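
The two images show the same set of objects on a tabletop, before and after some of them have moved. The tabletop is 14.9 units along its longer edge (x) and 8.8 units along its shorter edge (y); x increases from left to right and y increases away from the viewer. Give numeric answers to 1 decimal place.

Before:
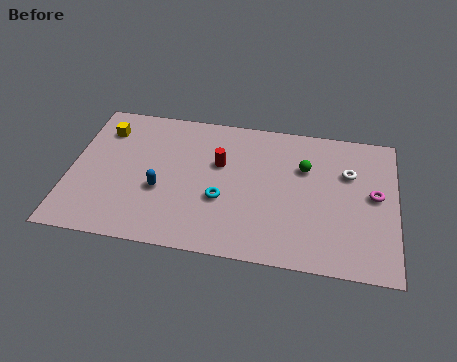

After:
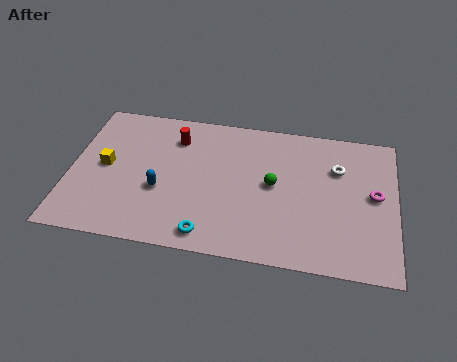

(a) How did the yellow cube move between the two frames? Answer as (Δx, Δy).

(0.2, -2.3)

The yellow cube was at about (1.4, 6.8) and moved to about (1.6, 4.5).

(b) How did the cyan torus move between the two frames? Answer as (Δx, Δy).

(-0.5, -2.2)

The cyan torus started near (7.0, 3.3) and ended near (6.5, 1.1).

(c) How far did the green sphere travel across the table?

1.9

The green sphere moved from about (10.7, 5.9) to (9.3, 4.6), a distance of √(1.4² + 1.3²) ≈ 1.9.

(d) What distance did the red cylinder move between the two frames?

2.5

From (6.8, 5.5) to (4.7, 6.8), the red cylinder covered √(2.1² + 1.3²) ≈ 2.5 units.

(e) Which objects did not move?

the blue capsule and the magenta torus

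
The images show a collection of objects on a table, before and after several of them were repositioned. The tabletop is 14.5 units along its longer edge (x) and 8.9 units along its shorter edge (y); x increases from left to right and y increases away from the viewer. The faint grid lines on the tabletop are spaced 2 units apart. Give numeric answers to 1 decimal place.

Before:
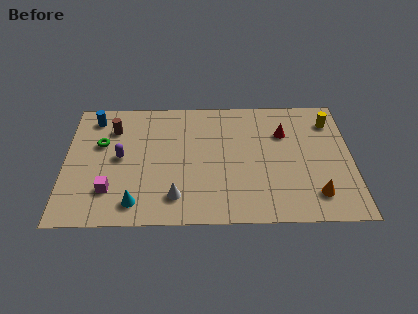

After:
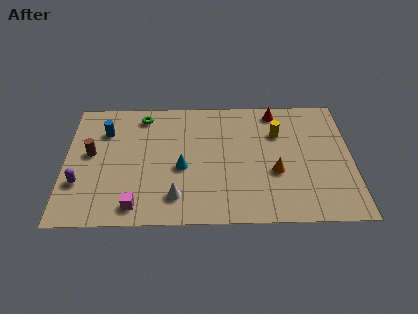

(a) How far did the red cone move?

1.6

The red cone moved from about (11.1, 6.2) to (10.7, 7.8), a distance of √(0.4² + 1.6²) ≈ 1.6.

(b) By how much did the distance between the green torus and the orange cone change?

-3.5

The distance was about 11.4 in the first image and 7.9 in the second, so they moved 3.5 units closer together.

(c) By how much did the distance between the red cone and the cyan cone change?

-2.7

They were about 8.9 units apart before and 6.2 after — 2.7 units closer together.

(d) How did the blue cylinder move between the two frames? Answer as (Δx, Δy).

(0.6, -1.0)

The blue cylinder started near (1.4, 7.5) and ended near (2.0, 6.5).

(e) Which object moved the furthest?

the cyan cone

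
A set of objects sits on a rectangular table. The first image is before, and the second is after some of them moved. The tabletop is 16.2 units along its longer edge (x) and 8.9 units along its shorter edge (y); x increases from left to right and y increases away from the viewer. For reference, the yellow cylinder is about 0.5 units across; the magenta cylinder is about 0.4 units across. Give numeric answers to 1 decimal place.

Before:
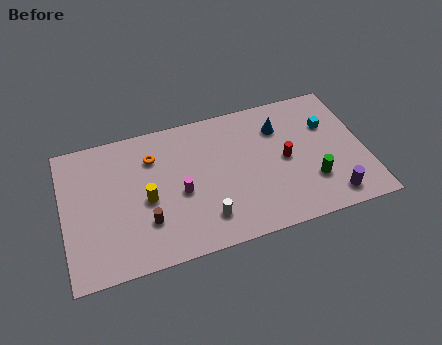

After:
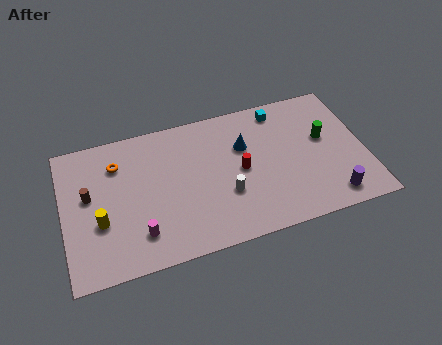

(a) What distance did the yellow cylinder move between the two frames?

2.6

From (4.4, 4.0) to (1.9, 3.3), the yellow cylinder covered √(2.5² + 0.7²) ≈ 2.6 units.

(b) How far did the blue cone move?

2.1

The blue cone moved from about (11.8, 6.6) to (9.8, 5.9), a distance of √(2.0² + 0.7²) ≈ 2.1.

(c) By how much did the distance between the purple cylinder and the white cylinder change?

-0.9

They were about 6.7 units apart before and 5.8 after — 0.9 units closer together.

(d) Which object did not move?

the purple cylinder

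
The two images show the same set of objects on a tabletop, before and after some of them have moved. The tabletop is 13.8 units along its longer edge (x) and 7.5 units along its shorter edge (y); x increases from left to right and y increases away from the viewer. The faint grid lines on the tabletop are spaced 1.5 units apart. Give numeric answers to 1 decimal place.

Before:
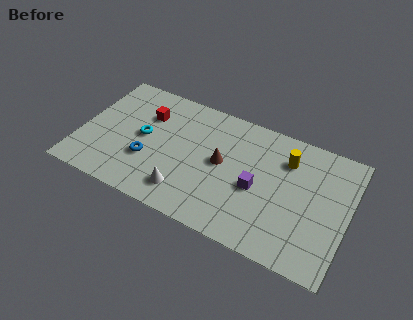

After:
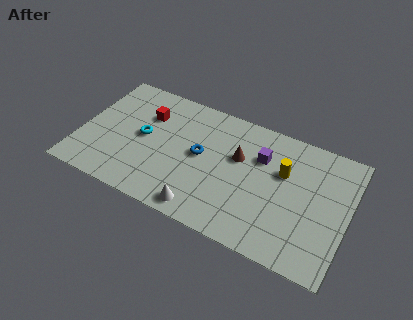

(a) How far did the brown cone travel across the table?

1.1

From (7.3, 4.0) to (8.1, 4.7), the brown cone covered √(0.8² + 0.7²) ≈ 1.1 units.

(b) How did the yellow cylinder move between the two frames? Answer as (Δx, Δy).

(-0.1, -0.8)

The yellow cylinder was at about (10.5, 5.6) and moved to about (10.4, 4.8).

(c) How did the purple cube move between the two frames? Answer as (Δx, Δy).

(0.0, 1.9)

The purple cube started near (9.2, 3.3) and ended near (9.2, 5.2).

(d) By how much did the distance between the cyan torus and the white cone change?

+1.1

The distance was about 3.5 in the first image and 4.6 in the second, so they moved 1.1 units further apart.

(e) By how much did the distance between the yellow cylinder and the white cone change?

-0.9

They were about 6.3 units apart before and 5.4 after — 0.9 units closer together.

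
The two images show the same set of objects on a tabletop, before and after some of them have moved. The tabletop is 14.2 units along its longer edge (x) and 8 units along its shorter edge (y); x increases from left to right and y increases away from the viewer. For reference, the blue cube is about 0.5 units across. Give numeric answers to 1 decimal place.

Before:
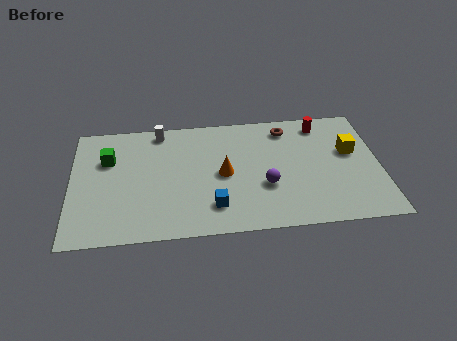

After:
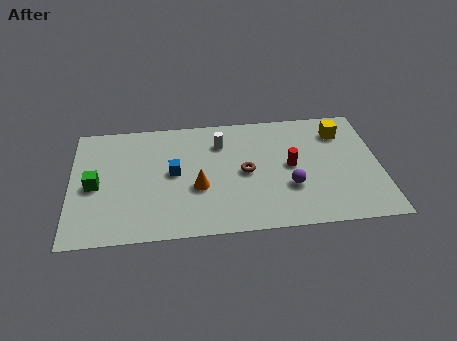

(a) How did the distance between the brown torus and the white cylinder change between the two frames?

-3.5

The distance was about 5.9 in the first image and 2.4 in the second, so they moved 3.5 units closer together.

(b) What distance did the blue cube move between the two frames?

3.0

From (6.5, 1.8) to (4.7, 4.2), the blue cube covered √(1.8² + 2.4²) ≈ 3.0 units.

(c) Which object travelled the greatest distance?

the brown torus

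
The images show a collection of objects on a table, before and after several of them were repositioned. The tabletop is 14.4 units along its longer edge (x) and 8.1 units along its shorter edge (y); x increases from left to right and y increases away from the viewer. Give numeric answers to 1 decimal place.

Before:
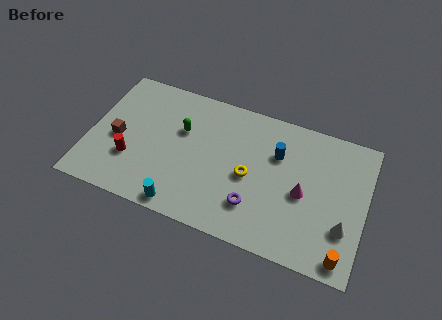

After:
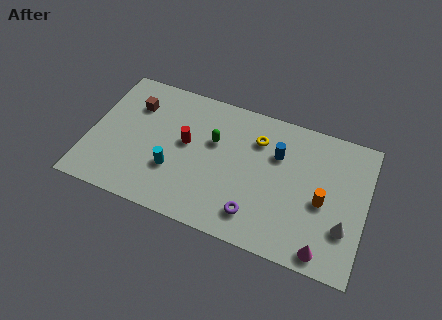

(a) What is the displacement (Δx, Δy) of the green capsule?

(1.7, -0.1)

The green capsule was at about (4.7, 5.2) and moved to about (6.4, 5.1).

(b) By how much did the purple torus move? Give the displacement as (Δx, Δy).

(0.1, -0.5)

The purple torus was at about (8.8, 2.1) and moved to about (8.9, 1.6).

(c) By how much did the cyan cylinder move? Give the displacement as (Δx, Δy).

(-0.7, 1.9)

The cyan cylinder started near (5.2, 0.8) and ended near (4.5, 2.7).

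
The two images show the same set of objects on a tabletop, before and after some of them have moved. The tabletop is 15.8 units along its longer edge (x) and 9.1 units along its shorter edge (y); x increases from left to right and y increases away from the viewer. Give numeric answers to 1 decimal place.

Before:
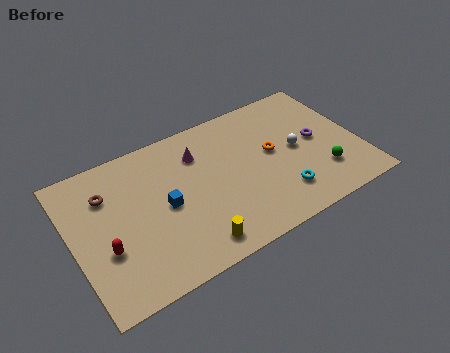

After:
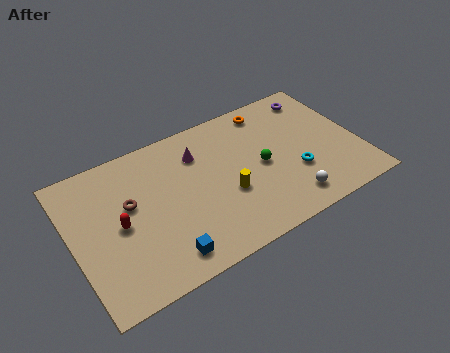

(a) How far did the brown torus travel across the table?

1.6

The brown torus was near (2.1, 6.6) before and (3.2, 5.4) after, so it travelled √(1.1² + 1.2²) ≈ 1.6 units.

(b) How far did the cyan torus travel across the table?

1.4

From (11.1, 2.1) to (12.1, 3.1), the cyan torus covered √(1.0² + 1.0²) ≈ 1.4 units.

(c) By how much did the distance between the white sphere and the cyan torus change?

-1.1

They were about 2.8 units apart before and 1.7 after — 1.1 units closer together.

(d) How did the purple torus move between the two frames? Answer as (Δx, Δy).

(0.5, 3.0)

From the two frames, the purple torus sits at roughly (13.6, 4.7) before and (14.1, 7.7) after.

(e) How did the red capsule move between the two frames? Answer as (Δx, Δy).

(0.9, 1.1)

From the two frames, the red capsule sits at roughly (1.6, 3.3) before and (2.5, 4.4) after.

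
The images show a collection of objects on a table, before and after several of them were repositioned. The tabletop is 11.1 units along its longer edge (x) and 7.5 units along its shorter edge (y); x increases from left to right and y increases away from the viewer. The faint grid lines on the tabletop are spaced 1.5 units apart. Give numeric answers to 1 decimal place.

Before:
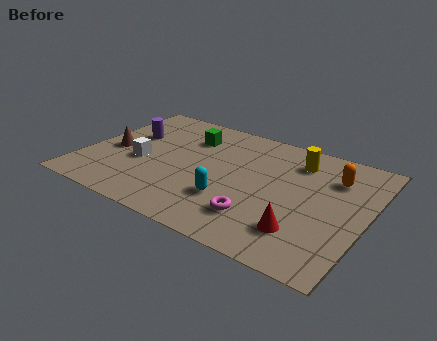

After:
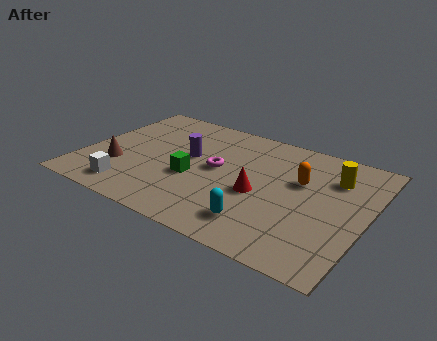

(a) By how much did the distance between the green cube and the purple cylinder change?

-1.1

They were about 2.5 units apart before and 1.4 after — 1.1 units closer together.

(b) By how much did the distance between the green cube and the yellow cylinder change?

+1.5

The distance was about 4.3 in the first image and 5.8 in the second, so they moved 1.5 units further apart.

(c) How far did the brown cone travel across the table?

1.1

From (1.1, 3.4) to (1.5, 2.4), the brown cone covered √(0.4² + 1.0²) ≈ 1.1 units.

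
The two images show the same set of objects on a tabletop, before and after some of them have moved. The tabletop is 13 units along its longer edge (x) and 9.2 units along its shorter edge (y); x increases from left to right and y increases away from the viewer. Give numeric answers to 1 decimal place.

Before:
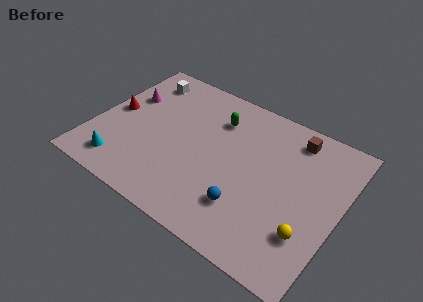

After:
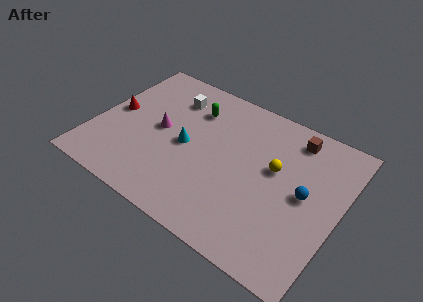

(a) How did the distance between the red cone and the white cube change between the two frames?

+0.6

The distance was about 3.0 in the first image and 3.6 in the second, so they moved 0.6 units further apart.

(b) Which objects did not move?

the red cone and the brown cube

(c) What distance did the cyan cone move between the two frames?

4.2

The cyan cone moved from about (1.9, 1.5) to (4.9, 4.4), a distance of √(3.0² + 2.9²) ≈ 4.2.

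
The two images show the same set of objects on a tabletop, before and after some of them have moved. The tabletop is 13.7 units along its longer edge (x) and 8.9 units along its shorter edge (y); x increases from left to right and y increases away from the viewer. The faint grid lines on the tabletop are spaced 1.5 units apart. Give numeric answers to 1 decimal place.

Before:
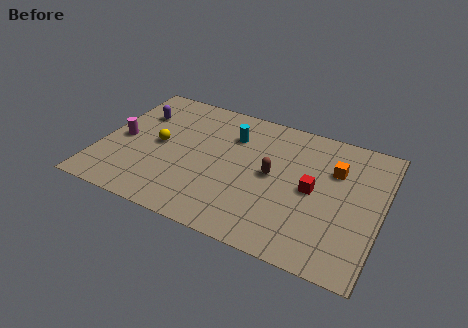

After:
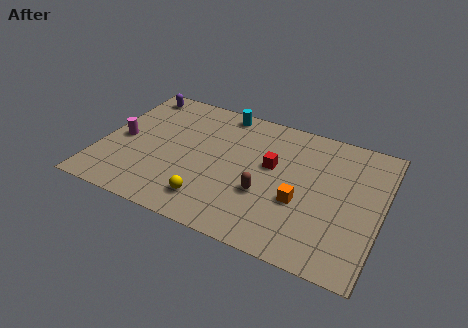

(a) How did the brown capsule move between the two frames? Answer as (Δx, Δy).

(-0.2, -1.4)

From the two frames, the brown capsule sits at roughly (8.4, 4.6) before and (8.2, 3.2) after.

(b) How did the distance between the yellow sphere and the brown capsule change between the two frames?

-2.7

They were about 5.6 units apart before and 2.9 after — 2.7 units closer together.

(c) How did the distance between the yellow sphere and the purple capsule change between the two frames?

+5.4

The distance was about 2.2 in the first image and 7.6 in the second, so they moved 5.4 units further apart.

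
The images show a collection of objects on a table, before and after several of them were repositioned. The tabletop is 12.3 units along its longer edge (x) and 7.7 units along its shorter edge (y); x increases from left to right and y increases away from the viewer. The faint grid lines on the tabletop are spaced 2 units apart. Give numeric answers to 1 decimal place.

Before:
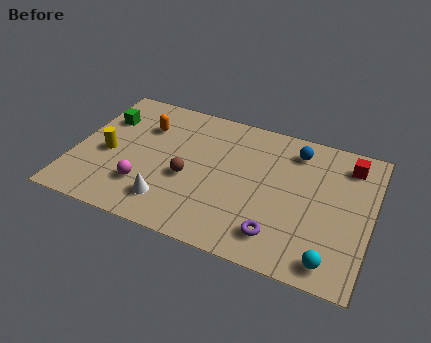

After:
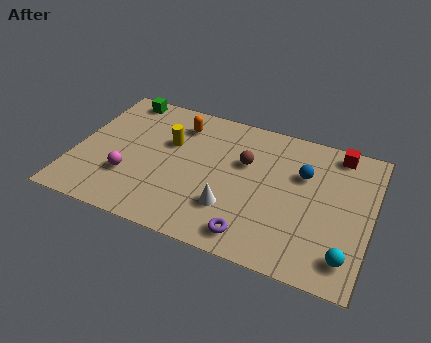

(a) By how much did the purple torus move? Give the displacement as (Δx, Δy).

(-1.0, -0.4)

The purple torus started near (8.7, 1.5) and ended near (7.7, 1.1).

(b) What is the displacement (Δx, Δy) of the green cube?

(0.5, 1.5)

From the two frames, the green cube sits at roughly (1.0, 5.4) before and (1.5, 6.9) after.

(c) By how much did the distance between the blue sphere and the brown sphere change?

-2.8

Before: roughly 5.2 units apart; after: 2.4. That's 2.8 units closer together.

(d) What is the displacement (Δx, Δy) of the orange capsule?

(1.4, 0.6)

From the two frames, the orange capsule sits at roughly (2.7, 5.5) before and (4.1, 6.1) after.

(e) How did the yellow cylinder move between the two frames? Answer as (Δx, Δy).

(2.4, 1.5)

From the two frames, the yellow cylinder sits at roughly (1.4, 3.4) before and (3.8, 4.9) after.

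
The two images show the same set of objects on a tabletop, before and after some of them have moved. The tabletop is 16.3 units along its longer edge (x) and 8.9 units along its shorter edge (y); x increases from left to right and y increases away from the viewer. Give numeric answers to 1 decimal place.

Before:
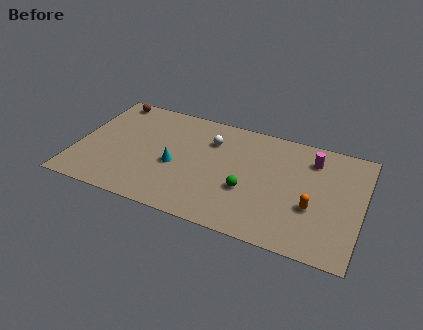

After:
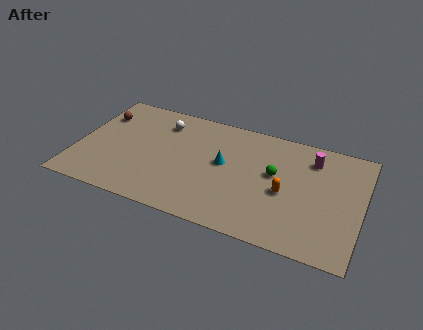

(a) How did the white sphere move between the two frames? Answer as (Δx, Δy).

(-2.9, 0.5)

The white sphere started near (7.5, 6.5) and ended near (4.6, 7.0).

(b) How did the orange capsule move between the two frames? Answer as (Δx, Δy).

(-1.6, 0.6)

The orange capsule was at about (13.6, 3.3) and moved to about (12.0, 3.9).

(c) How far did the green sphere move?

2.3

The green sphere moved from about (9.9, 3.3) to (11.3, 5.1), a distance of √(1.4² + 1.8²) ≈ 2.3.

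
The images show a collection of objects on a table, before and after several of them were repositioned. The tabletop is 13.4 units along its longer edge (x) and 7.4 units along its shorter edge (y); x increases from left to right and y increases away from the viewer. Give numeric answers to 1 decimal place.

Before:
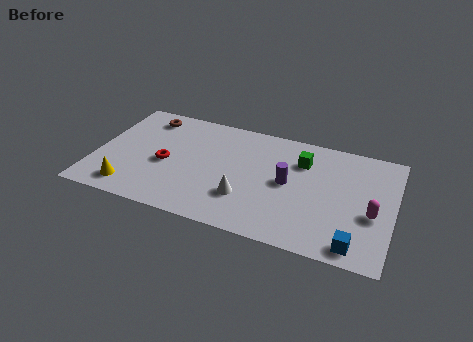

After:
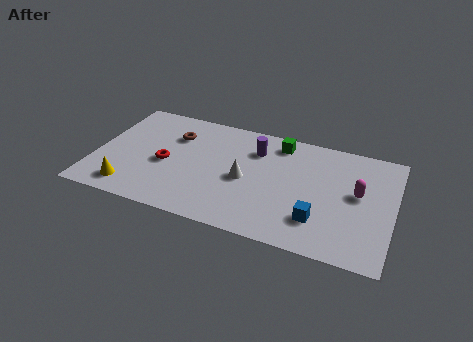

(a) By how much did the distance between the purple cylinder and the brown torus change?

-3.4

The distance was about 7.1 in the first image and 3.7 in the second, so they moved 3.4 units closer together.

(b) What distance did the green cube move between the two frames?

1.4

The green cube moved from about (9.2, 5.4) to (8.1, 6.3), a distance of √(1.1² + 0.9²) ≈ 1.4.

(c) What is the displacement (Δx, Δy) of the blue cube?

(-1.7, 1.0)

The blue cube was at about (11.9, 0.9) and moved to about (10.2, 1.9).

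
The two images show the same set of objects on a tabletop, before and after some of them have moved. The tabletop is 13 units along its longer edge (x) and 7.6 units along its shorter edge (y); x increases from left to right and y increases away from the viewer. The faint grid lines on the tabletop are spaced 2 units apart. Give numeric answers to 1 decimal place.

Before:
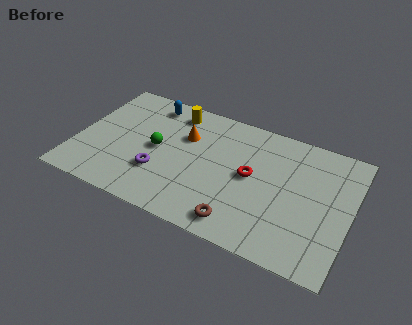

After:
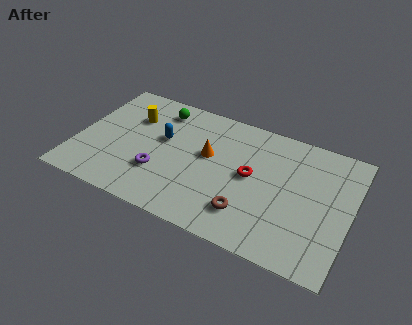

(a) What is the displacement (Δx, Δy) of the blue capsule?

(0.9, -2.0)

The blue capsule started near (3.1, 6.5) and ended near (4.0, 4.5).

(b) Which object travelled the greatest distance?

the green sphere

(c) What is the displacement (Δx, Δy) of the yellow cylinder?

(-1.9, -1.1)

From the two frames, the yellow cylinder sits at roughly (4.3, 6.4) before and (2.4, 5.3) after.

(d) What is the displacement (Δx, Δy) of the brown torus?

(0.3, 0.7)

The brown torus was at about (8.1, 1.1) and moved to about (8.4, 1.8).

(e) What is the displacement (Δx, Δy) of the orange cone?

(1.2, -0.7)

The orange cone started near (5.0, 5.1) and ended near (6.2, 4.4).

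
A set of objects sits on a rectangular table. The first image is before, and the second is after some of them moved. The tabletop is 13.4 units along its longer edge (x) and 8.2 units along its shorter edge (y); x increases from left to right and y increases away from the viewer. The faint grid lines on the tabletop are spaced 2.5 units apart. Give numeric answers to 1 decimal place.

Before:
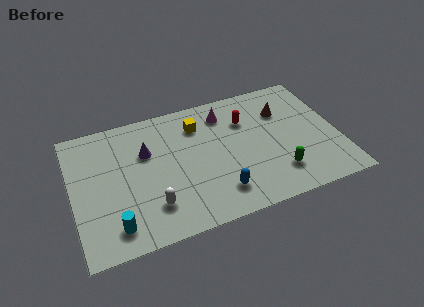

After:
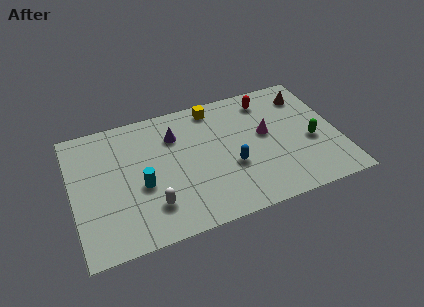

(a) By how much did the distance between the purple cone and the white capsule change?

+0.9

The distance was about 3.4 in the first image and 4.3 in the second, so they moved 0.9 units further apart.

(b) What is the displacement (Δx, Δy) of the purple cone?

(1.5, 0.6)

From the two frames, the purple cone sits at roughly (3.8, 5.4) before and (5.3, 6.0) after.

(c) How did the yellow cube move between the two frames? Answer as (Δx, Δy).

(0.9, 0.9)

The yellow cube started near (6.5, 6.3) and ended near (7.4, 7.2).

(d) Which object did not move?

the white capsule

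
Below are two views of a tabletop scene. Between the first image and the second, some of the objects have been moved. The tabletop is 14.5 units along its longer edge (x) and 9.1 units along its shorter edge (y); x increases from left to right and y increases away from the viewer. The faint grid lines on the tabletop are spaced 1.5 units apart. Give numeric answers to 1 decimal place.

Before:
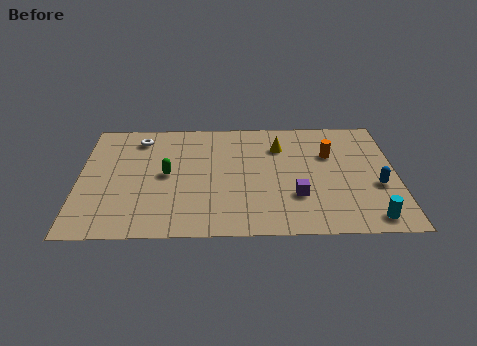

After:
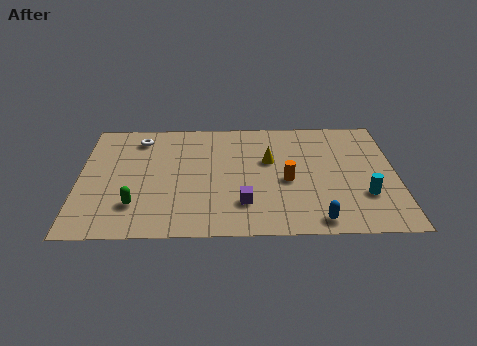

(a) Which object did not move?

the white torus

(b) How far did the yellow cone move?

1.2

From (9.2, 6.7) to (8.7, 5.6), the yellow cone covered √(0.5² + 1.1²) ≈ 1.2 units.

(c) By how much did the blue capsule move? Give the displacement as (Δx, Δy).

(-2.8, -2.5)

The blue capsule was at about (13.6, 3.5) and moved to about (10.8, 1.0).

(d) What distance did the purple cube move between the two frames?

2.5

The purple cube was near (9.9, 2.8) before and (7.5, 2.3) after, so it travelled √(2.4² + 0.5²) ≈ 2.5 units.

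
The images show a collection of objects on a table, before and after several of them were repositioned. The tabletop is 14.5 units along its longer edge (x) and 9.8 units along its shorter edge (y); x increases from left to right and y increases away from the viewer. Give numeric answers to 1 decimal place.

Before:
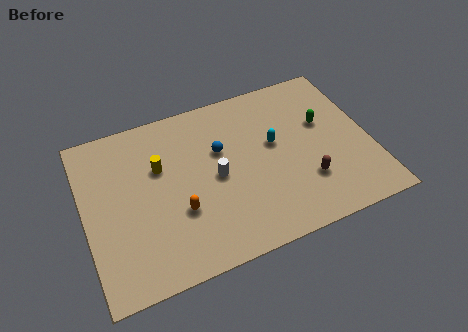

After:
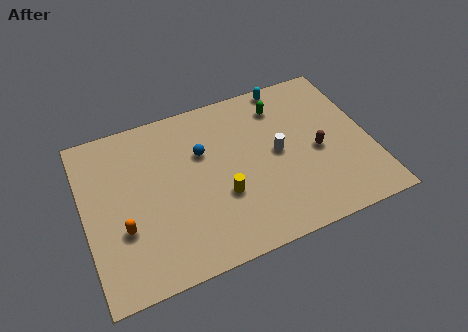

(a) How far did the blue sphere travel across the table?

0.9

From (7.0, 6.2) to (6.1, 6.4), the blue sphere covered √(0.9² + 0.2²) ≈ 0.9 units.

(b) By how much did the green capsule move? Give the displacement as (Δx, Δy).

(-2.0, 1.8)

The green capsule was at about (12.3, 6.0) and moved to about (10.3, 7.8).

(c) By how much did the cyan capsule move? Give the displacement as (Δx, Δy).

(1.1, 3.4)

The cyan capsule was at about (9.7, 5.6) and moved to about (10.8, 9.0).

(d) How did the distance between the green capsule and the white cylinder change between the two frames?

-3.0

The distance was about 5.8 in the first image and 2.8 in the second, so they moved 3.0 units closer together.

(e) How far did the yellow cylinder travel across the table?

4.0

The yellow cylinder was near (3.9, 6.3) before and (6.8, 3.5) after, so it travelled √(2.9² + 2.8²) ≈ 4.0 units.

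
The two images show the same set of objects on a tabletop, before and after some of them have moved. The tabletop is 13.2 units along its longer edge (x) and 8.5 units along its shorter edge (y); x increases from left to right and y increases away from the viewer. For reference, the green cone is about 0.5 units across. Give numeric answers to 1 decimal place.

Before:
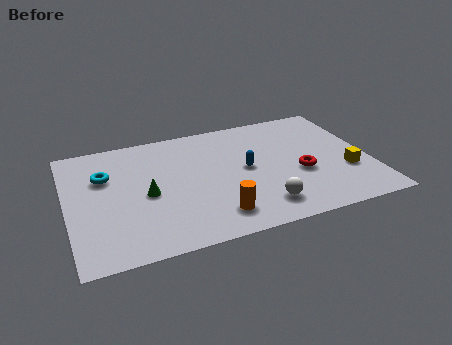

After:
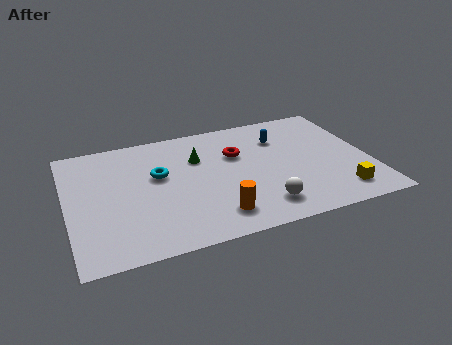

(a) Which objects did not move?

the orange cylinder and the white sphere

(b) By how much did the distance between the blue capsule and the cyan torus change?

-0.6

They were about 6.2 units apart before and 5.6 after — 0.6 units closer together.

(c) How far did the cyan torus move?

2.4

The cyan torus was near (1.7, 5.7) before and (4.0, 5.1) after, so it travelled √(2.3² + 0.6²) ≈ 2.4 units.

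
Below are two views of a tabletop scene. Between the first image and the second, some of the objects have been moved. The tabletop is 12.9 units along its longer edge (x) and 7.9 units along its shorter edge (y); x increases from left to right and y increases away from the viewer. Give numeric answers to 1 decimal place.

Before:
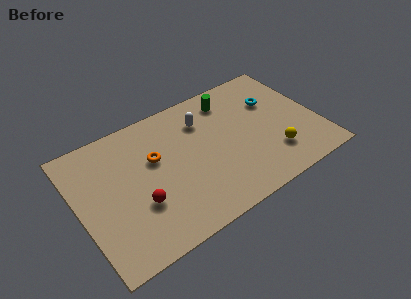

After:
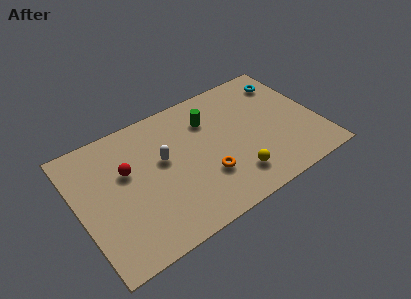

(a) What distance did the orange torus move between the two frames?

3.4

The orange torus was near (4.2, 4.9) before and (6.6, 2.5) after, so it travelled √(2.4² + 2.4²) ≈ 3.4 units.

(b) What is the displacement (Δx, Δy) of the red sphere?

(-0.3, 2.2)

The red sphere was at about (3.0, 2.7) and moved to about (2.7, 4.9).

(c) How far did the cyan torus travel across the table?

1.3

From (10.8, 5.3) to (11.7, 6.3), the cyan torus covered √(0.9² + 1.0²) ≈ 1.3 units.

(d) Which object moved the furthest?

the orange torus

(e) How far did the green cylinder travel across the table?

1.5

The green cylinder was near (8.6, 6.5) before and (7.3, 5.8) after, so it travelled √(1.3² + 0.7²) ≈ 1.5 units.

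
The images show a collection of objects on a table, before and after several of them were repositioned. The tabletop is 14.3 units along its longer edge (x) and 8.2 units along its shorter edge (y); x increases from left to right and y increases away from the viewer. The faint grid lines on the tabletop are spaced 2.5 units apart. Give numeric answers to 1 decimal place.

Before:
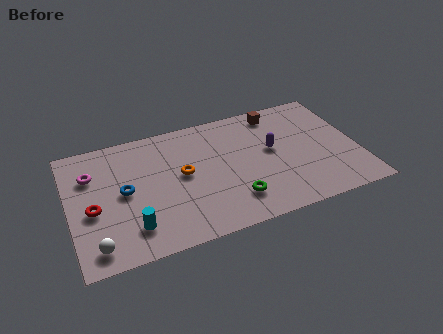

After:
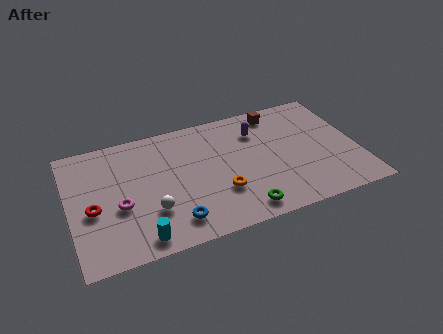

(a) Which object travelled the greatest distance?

the blue torus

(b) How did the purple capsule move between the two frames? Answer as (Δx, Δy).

(-0.6, 1.5)

From the two frames, the purple capsule sits at roughly (10.1, 4.6) before and (9.5, 6.1) after.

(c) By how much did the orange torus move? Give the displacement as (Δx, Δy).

(1.7, -1.8)

From the two frames, the orange torus sits at roughly (5.6, 4.4) before and (7.3, 2.6) after.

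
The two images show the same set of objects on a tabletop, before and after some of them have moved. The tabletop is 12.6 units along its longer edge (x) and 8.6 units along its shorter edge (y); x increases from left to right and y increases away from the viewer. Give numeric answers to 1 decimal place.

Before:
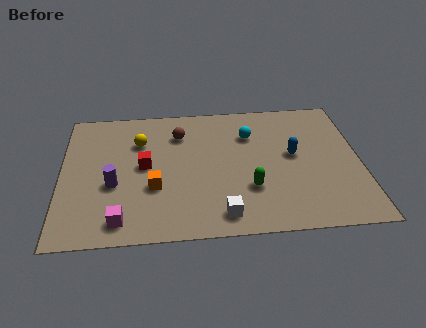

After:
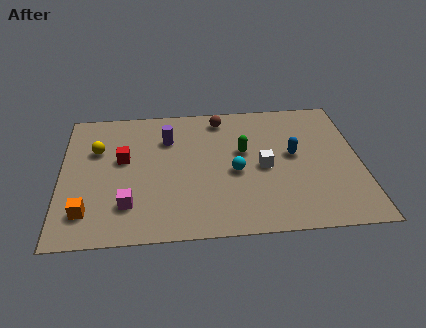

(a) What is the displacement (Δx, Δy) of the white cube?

(1.8, 2.8)

The white cube started near (6.7, 1.2) and ended near (8.5, 4.0).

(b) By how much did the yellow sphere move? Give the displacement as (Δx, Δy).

(-1.8, -0.4)

The yellow sphere started near (3.3, 6.1) and ended near (1.5, 5.7).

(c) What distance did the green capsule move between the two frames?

2.4

The green capsule moved from about (7.9, 2.7) to (7.7, 5.1), a distance of √(0.2² + 2.4²) ≈ 2.4.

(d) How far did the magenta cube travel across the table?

0.9

The magenta cube was near (2.5, 1.2) before and (2.8, 2.1) after, so it travelled √(0.3² + 0.9²) ≈ 0.9 units.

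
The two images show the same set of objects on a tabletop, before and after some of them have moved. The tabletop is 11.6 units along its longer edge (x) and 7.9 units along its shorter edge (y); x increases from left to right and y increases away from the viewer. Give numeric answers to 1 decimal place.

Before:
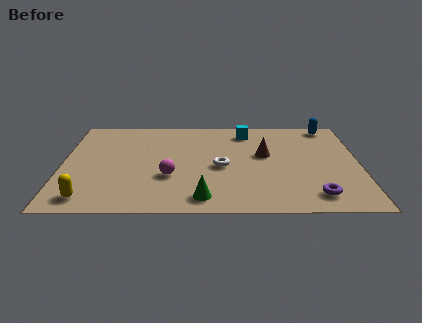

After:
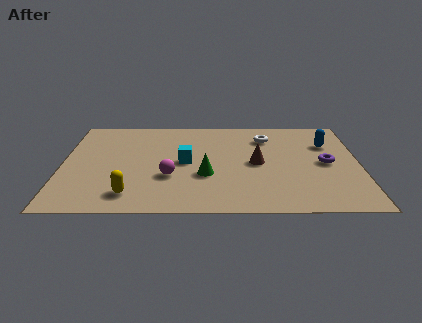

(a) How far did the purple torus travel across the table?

2.6

The purple torus was near (9.8, 1.3) before and (10.3, 3.9) after, so it travelled √(0.5² + 2.6²) ≈ 2.6 units.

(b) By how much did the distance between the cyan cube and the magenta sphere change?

-3.5

They were about 4.8 units apart before and 1.3 after — 3.5 units closer together.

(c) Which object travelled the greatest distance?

the cyan cube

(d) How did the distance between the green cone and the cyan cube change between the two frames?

-4.4

Before: roughly 5.8 units apart; after: 1.4. That's 4.4 units closer together.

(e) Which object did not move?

the magenta sphere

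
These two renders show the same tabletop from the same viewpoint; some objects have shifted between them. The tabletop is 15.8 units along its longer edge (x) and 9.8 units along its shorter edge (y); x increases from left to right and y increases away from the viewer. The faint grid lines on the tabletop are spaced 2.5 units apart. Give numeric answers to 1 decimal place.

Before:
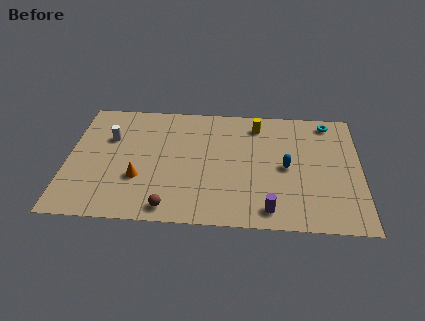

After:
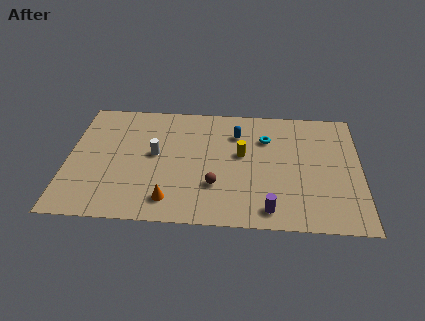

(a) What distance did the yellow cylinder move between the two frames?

2.6

From (10.2, 8.1) to (9.4, 5.6), the yellow cylinder covered √(0.8² + 2.5²) ≈ 2.6 units.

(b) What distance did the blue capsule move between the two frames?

3.7

From (11.8, 4.7) to (9.1, 7.3), the blue capsule covered √(2.7² + 2.6²) ≈ 3.7 units.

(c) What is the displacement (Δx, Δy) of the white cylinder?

(2.5, -1.2)

The white cylinder started near (2.2, 6.5) and ended near (4.7, 5.3).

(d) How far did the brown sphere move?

3.1

The brown sphere moved from about (5.6, 1.1) to (8.0, 3.0), a distance of √(2.4² + 1.9²) ≈ 3.1.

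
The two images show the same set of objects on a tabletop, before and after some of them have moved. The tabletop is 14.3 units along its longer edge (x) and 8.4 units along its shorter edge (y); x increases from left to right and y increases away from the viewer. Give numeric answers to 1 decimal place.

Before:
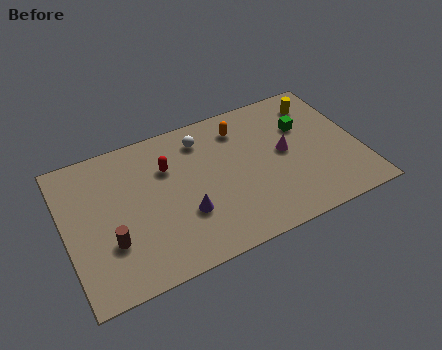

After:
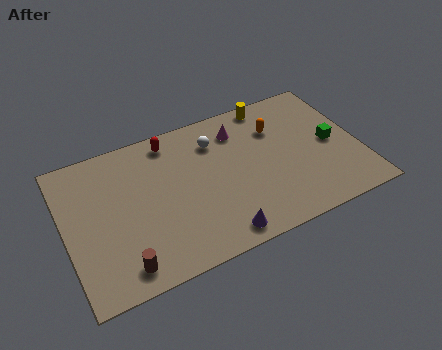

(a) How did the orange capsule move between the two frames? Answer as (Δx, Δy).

(1.7, -0.7)

The orange capsule started near (8.8, 6.7) and ended near (10.5, 6.0).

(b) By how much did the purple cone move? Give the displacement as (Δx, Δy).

(1.4, -1.8)

The purple cone was at about (5.6, 2.8) and moved to about (7.0, 1.0).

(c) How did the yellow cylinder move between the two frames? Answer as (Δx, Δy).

(-2.3, 0.8)

From the two frames, the yellow cylinder sits at roughly (12.7, 6.8) before and (10.4, 7.6) after.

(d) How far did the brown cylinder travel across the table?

1.6

The brown cylinder was near (2.0, 2.7) before and (2.4, 1.2) after, so it travelled √(0.4² + 1.5²) ≈ 1.6 units.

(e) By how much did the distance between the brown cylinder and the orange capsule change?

+1.5

The distance was about 7.9 in the first image and 9.4 in the second, so they moved 1.5 units further apart.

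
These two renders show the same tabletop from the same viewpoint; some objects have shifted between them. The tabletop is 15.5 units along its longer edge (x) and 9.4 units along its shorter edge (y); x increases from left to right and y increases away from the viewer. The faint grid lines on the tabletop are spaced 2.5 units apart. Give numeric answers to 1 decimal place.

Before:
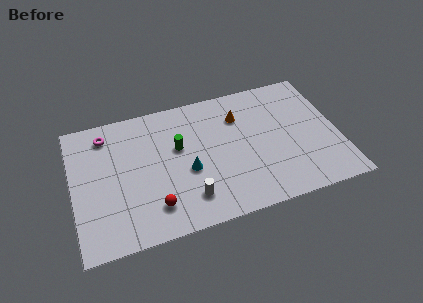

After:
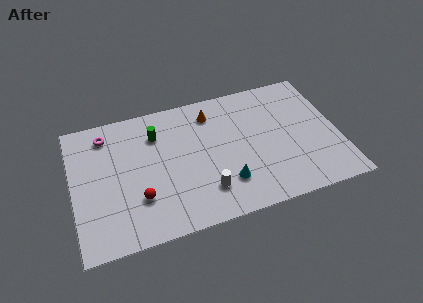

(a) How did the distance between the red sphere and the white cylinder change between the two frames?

+1.8

They were about 2.0 units apart before and 3.8 after — 1.8 units further apart.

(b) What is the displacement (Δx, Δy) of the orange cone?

(-1.6, 0.7)

The orange cone started near (9.9, 6.9) and ended near (8.3, 7.6).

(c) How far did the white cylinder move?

1.0

From (6.5, 2.0) to (7.5, 2.2), the white cylinder covered √(1.0² + 0.2²) ≈ 1.0 units.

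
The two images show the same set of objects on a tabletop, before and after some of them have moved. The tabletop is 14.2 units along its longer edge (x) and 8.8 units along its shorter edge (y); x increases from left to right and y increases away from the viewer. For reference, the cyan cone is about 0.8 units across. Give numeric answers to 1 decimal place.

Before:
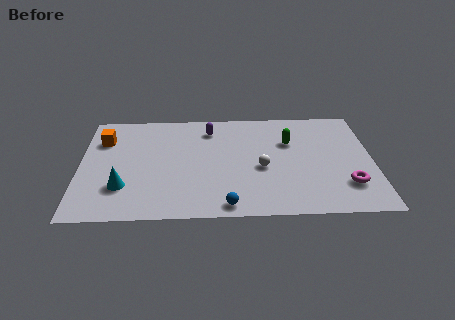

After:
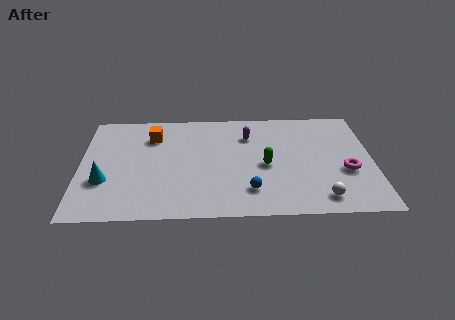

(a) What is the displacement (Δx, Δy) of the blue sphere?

(1.1, 1.1)

The blue sphere started near (7.1, 0.9) and ended near (8.2, 2.0).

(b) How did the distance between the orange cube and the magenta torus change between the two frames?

-2.6

They were about 12.5 units apart before and 9.9 after — 2.6 units closer together.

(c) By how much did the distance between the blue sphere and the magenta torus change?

-1.1

They were about 6.0 units apart before and 4.9 after — 1.1 units closer together.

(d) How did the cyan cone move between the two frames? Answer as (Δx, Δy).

(-0.9, 0.5)

The cyan cone started near (2.1, 2.5) and ended near (1.2, 3.0).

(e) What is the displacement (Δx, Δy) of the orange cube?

(2.4, 0.2)

The orange cube was at about (1.1, 6.4) and moved to about (3.5, 6.6).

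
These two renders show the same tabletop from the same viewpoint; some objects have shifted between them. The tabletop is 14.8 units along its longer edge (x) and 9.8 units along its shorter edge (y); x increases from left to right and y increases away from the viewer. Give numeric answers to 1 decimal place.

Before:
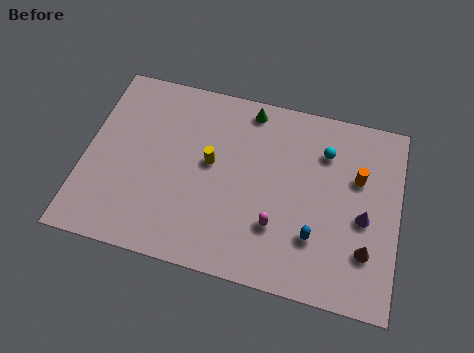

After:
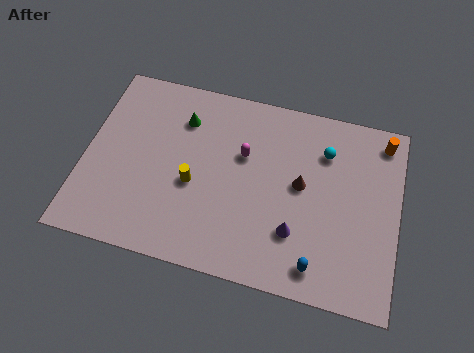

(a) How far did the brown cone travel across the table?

4.1

From (13.4, 2.7) to (10.2, 5.3), the brown cone covered √(3.2² + 2.6²) ≈ 4.1 units.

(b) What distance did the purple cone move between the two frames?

3.4

The purple cone was near (13.2, 4.3) before and (10.1, 2.8) after, so it travelled √(3.1² + 1.5²) ≈ 3.4 units.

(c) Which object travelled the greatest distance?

the brown cone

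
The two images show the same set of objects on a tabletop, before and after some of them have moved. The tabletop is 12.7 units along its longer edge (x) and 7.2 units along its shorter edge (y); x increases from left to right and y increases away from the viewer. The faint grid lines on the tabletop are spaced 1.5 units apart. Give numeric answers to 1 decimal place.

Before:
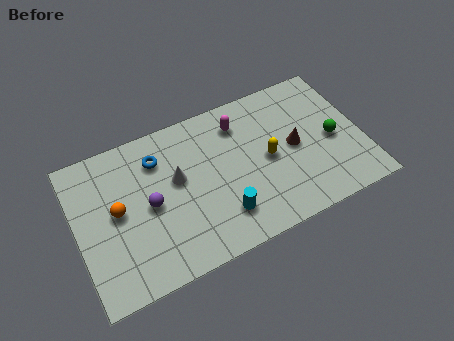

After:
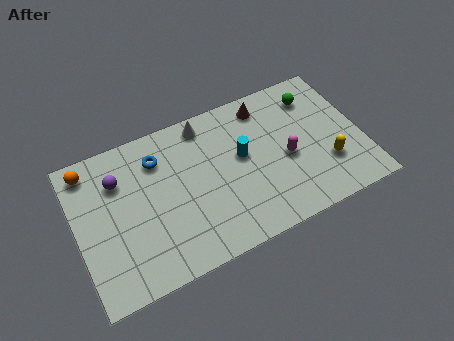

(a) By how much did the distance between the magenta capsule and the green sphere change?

-1.6

Before: roughly 4.6 units apart; after: 3.0. That's 1.6 units closer together.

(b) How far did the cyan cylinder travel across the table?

2.7

The cyan cylinder moved from about (6.2, 1.7) to (7.4, 4.1), a distance of √(1.2² + 2.4²) ≈ 2.7.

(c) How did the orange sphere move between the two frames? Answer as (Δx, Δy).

(-1.0, 2.4)

The orange sphere started near (1.8, 3.8) and ended near (0.8, 6.2).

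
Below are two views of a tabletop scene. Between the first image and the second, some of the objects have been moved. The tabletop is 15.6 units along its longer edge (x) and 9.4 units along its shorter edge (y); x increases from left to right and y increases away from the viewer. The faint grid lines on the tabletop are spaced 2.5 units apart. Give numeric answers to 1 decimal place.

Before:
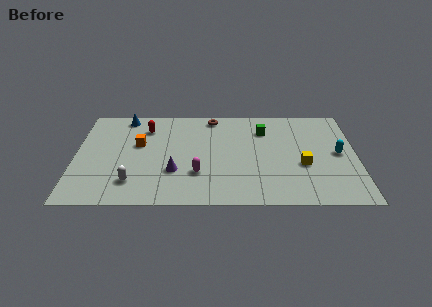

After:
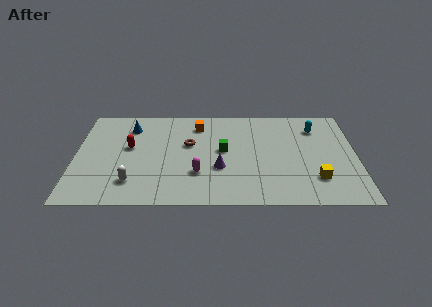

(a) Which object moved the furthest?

the orange cube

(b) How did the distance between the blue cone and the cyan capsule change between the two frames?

-2.0

They were about 12.4 units apart before and 10.4 after — 2.0 units closer together.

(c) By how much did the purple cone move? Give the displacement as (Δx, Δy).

(2.5, 0.3)

The purple cone was at about (5.5, 3.1) and moved to about (8.0, 3.4).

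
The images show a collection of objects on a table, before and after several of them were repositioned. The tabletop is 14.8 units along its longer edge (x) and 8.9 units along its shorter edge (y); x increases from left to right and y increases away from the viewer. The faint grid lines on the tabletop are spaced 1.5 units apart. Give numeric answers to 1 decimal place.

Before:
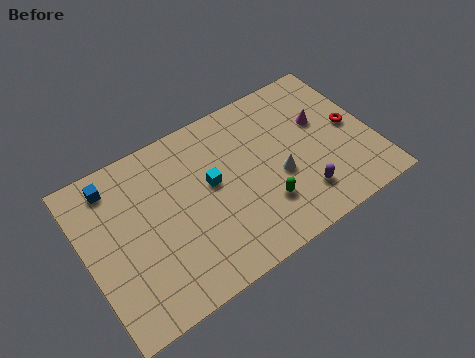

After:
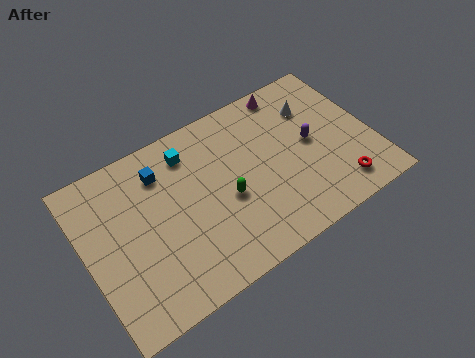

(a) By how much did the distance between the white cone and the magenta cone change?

-1.4

Before: roughly 3.2 units apart; after: 1.8. That's 1.4 units closer together.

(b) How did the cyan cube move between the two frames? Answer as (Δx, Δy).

(-0.8, 2.2)

From the two frames, the cyan cube sits at roughly (6.5, 5.0) before and (5.7, 7.2) after.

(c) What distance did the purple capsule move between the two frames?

2.8

The purple capsule moved from about (10.7, 2.0) to (11.7, 4.6), a distance of √(1.0² + 2.6²) ≈ 2.8.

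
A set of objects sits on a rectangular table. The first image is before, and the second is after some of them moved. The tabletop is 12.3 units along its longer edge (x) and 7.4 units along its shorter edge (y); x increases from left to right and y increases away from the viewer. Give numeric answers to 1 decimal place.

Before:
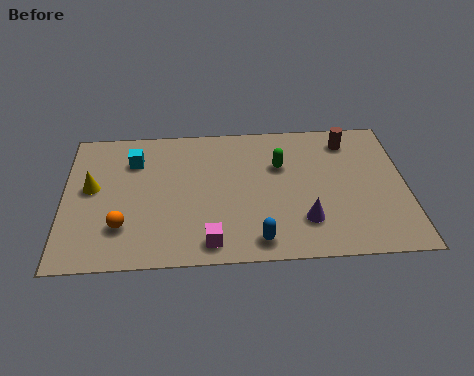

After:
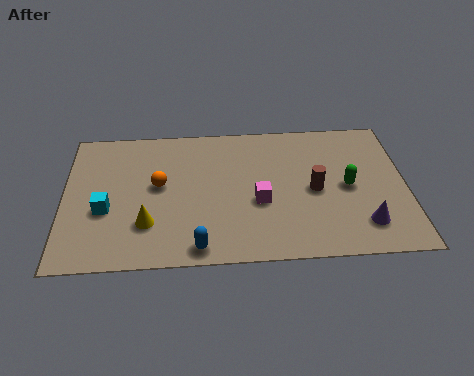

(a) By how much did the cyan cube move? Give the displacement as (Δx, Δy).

(-1.0, -2.6)

From the two frames, the cyan cube sits at roughly (2.5, 5.5) before and (1.5, 2.9) after.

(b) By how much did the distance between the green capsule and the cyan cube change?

+3.4

They were about 5.3 units apart before and 8.7 after — 3.4 units further apart.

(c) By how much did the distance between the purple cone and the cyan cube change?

+2.2

The distance was about 7.1 in the first image and 9.3 in the second, so they moved 2.2 units further apart.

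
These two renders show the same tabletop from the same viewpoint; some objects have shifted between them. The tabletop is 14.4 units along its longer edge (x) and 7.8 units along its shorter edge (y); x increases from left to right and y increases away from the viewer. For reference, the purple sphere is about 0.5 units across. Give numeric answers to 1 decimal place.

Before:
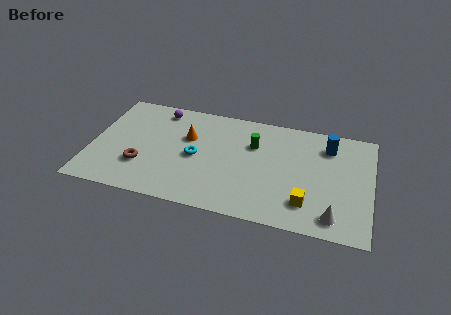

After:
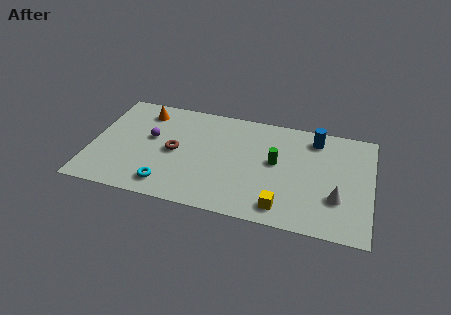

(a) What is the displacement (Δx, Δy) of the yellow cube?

(-1.2, -0.6)

The yellow cube was at about (11.2, 1.8) and moved to about (10.0, 1.2).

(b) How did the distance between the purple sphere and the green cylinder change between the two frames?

+1.3

They were about 5.2 units apart before and 6.5 after — 1.3 units further apart.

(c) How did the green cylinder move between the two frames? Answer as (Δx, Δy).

(1.2, -1.0)

From the two frames, the green cylinder sits at roughly (8.3, 5.3) before and (9.5, 4.3) after.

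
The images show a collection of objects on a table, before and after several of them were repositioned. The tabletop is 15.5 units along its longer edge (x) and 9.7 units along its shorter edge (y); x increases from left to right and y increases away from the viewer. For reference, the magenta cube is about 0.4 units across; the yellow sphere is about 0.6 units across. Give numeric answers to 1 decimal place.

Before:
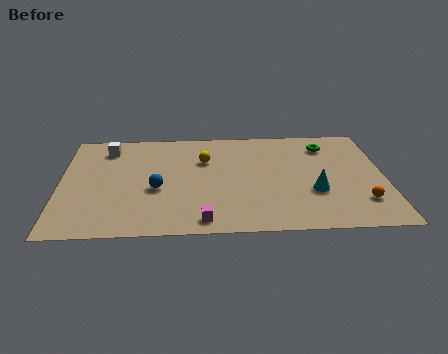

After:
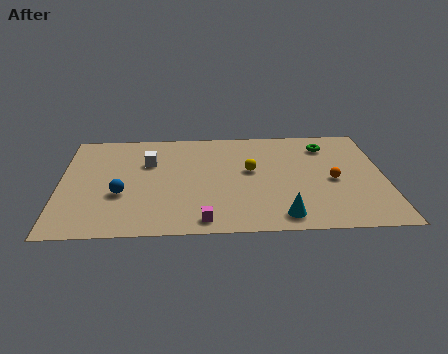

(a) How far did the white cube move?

2.4

The white cube moved from about (2.2, 7.9) to (4.2, 6.5), a distance of √(2.0² + 1.4²) ≈ 2.4.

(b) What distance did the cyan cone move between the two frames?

2.6

From (12.1, 3.4) to (10.5, 1.3), the cyan cone covered √(1.6² + 2.1²) ≈ 2.6 units.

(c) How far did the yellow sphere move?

2.5

From (6.9, 6.6) to (9.1, 5.5), the yellow sphere covered √(2.2² + 1.1²) ≈ 2.5 units.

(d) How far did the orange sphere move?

2.4

From (14.3, 2.4) to (13.0, 4.4), the orange sphere covered √(1.3² + 2.0²) ≈ 2.4 units.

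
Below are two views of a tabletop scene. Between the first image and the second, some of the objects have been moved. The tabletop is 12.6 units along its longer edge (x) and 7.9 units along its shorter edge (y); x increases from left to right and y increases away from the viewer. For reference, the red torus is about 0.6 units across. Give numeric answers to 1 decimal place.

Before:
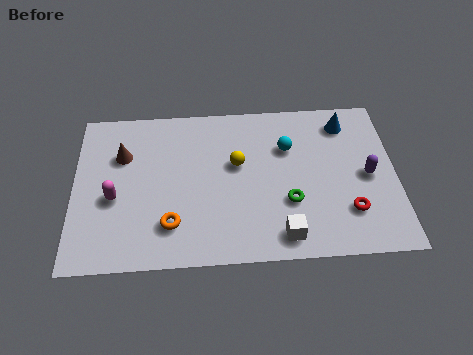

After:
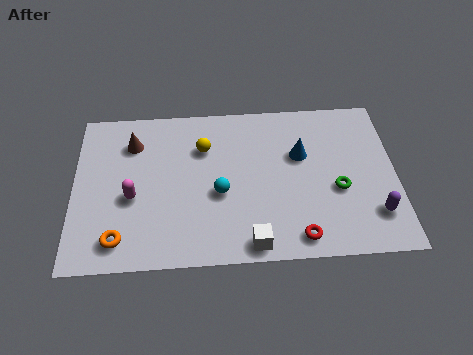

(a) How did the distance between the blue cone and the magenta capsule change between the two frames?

-2.8

The distance was about 9.6 in the first image and 6.8 in the second, so they moved 2.8 units closer together.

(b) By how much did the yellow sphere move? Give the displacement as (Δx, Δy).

(-1.3, 0.9)

From the two frames, the yellow sphere sits at roughly (6.4, 4.7) before and (5.1, 5.6) after.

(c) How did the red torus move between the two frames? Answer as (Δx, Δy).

(-2.0, -1.1)

The red torus started near (10.7, 2.1) and ended near (8.7, 1.0).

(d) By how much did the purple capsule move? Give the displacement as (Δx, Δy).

(0.2, -1.9)

The purple capsule started near (11.5, 3.8) and ended near (11.7, 1.9).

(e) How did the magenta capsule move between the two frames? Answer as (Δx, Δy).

(0.7, 0.0)

The magenta capsule started near (1.6, 3.3) and ended near (2.3, 3.3).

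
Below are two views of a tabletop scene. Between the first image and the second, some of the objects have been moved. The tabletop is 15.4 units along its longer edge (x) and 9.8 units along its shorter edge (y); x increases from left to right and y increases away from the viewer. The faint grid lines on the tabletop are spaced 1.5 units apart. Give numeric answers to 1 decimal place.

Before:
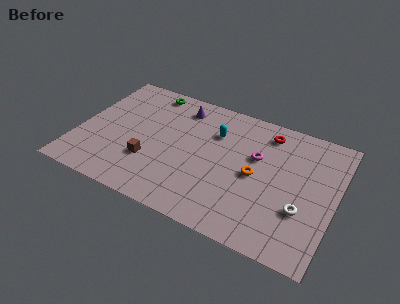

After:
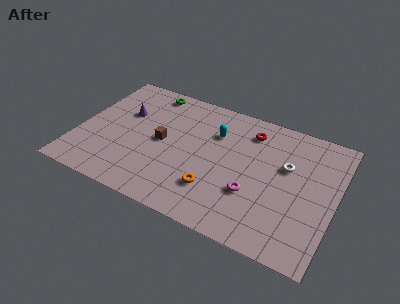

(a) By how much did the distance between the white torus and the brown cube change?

-1.6

They were about 9.1 units apart before and 7.5 after — 1.6 units closer together.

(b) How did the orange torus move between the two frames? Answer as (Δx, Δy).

(-2.2, -2.1)

From the two frames, the orange torus sits at roughly (10.7, 4.7) before and (8.5, 2.6) after.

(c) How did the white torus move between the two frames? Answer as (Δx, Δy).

(-1.2, 2.8)

From the two frames, the white torus sits at roughly (13.6, 3.3) before and (12.4, 6.1) after.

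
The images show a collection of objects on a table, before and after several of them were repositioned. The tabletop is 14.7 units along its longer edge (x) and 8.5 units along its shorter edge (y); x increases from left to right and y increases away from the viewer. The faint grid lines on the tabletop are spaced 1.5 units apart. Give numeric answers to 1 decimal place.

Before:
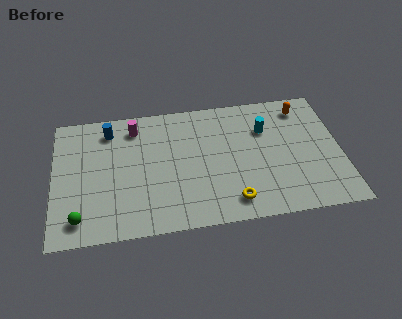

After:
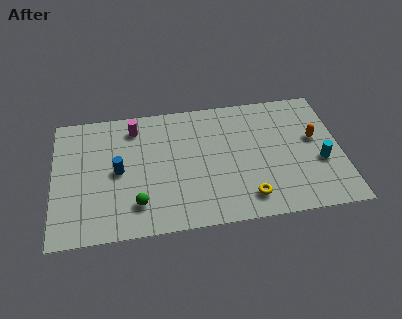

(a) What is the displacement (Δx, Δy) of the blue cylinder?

(0.4, -2.8)

From the two frames, the blue cylinder sits at roughly (2.9, 7.0) before and (3.3, 4.2) after.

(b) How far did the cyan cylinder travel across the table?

3.7

The cyan cylinder moved from about (10.9, 5.9) to (13.6, 3.3), a distance of √(2.7² + 2.6²) ≈ 3.7.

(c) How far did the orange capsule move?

2.3

The orange capsule was near (12.9, 7.1) before and (13.4, 4.9) after, so it travelled √(0.5² + 2.2²) ≈ 2.3 units.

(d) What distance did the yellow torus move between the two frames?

0.8

From (9.0, 1.4) to (9.8, 1.5), the yellow torus covered √(0.8² + 0.1²) ≈ 0.8 units.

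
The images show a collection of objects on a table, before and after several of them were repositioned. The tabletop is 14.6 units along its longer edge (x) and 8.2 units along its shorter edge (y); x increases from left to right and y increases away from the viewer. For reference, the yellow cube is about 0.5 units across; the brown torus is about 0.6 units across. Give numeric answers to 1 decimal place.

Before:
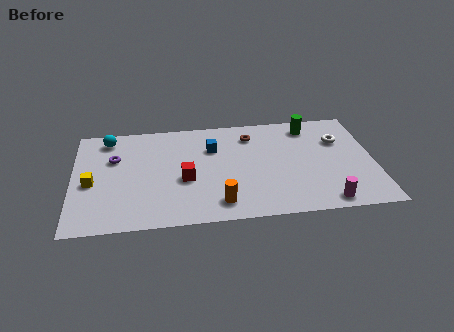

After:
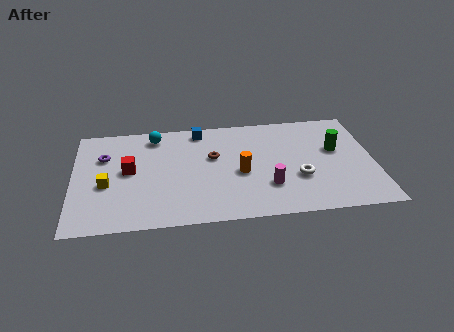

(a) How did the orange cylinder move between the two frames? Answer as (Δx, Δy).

(1.1, 2.2)

The orange cylinder started near (7.0, 1.4) and ended near (8.1, 3.6).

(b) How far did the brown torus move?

2.4

The brown torus was near (8.7, 6.5) before and (6.8, 5.0) after, so it travelled √(1.9² + 1.5²) ≈ 2.4 units.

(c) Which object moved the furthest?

the white torus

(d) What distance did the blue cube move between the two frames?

1.6

From (6.8, 5.7) to (6.2, 7.2), the blue cube covered √(0.6² + 1.5²) ≈ 1.6 units.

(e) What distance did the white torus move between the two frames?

3.4

The white torus was near (13.0, 5.6) before and (10.9, 2.9) after, so it travelled √(2.1² + 2.7²) ≈ 3.4 units.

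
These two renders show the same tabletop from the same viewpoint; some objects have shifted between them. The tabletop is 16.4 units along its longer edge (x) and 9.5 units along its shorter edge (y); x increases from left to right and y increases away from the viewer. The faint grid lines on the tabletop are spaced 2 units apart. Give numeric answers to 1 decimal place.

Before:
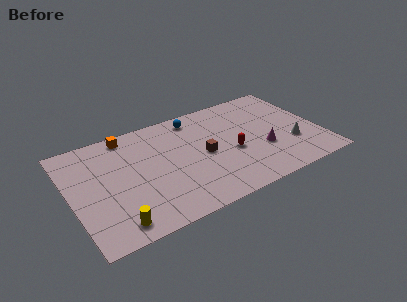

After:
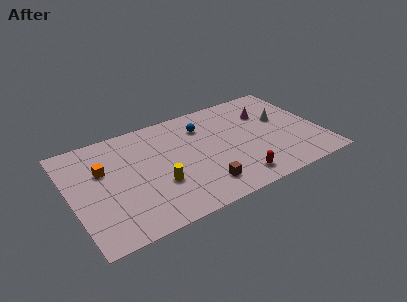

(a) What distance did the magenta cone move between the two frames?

3.4

The magenta cone moved from about (12.5, 3.4) to (13.2, 6.7), a distance of √(0.7² + 3.3²) ≈ 3.4.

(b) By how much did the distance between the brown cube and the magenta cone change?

+2.9

They were about 4.0 units apart before and 6.9 after — 2.9 units further apart.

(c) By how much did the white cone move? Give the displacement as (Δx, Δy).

(-0.3, 2.6)

The white cone was at about (14.4, 3.1) and moved to about (14.1, 5.7).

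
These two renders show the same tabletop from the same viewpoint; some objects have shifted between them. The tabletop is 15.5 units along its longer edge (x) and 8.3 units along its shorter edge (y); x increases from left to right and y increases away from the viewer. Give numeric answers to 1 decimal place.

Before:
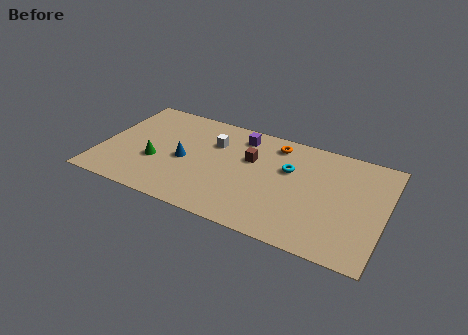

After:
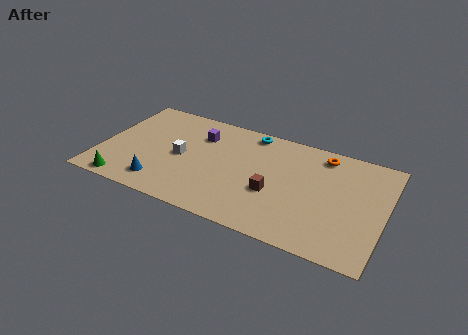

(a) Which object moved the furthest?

the cyan torus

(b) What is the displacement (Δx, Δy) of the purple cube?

(-2.2, -0.8)

From the two frames, the purple cube sits at roughly (7.4, 6.9) before and (5.2, 6.1) after.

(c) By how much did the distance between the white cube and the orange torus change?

+4.6

They were about 3.5 units apart before and 8.1 after — 4.6 units further apart.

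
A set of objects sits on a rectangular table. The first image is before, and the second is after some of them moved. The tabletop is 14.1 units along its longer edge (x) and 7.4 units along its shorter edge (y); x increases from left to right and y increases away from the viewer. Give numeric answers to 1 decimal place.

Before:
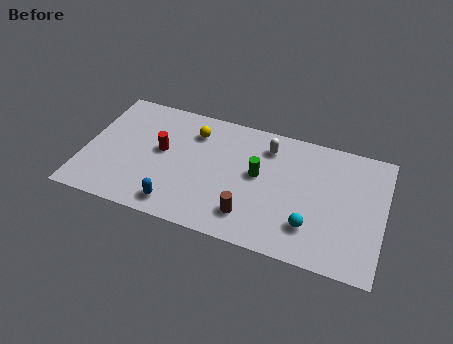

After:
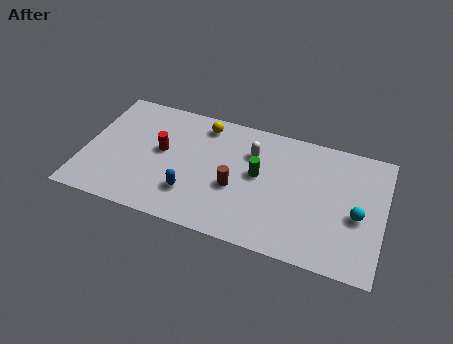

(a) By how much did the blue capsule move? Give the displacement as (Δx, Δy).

(0.6, 0.9)

The blue capsule started near (4.6, 1.1) and ended near (5.2, 2.0).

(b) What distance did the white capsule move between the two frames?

0.9

The white capsule moved from about (8.5, 5.9) to (7.8, 5.3), a distance of √(0.7² + 0.6²) ≈ 0.9.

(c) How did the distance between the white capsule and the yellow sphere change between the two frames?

-0.9

They were about 3.5 units apart before and 2.6 after — 0.9 units closer together.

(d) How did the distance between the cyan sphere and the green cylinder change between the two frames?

+1.4

They were about 3.4 units apart before and 4.8 after — 1.4 units further apart.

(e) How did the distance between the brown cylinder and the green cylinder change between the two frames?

-1.0

Before: roughly 2.5 units apart; after: 1.5. That's 1.0 units closer together.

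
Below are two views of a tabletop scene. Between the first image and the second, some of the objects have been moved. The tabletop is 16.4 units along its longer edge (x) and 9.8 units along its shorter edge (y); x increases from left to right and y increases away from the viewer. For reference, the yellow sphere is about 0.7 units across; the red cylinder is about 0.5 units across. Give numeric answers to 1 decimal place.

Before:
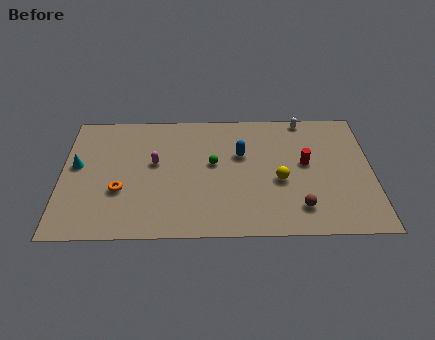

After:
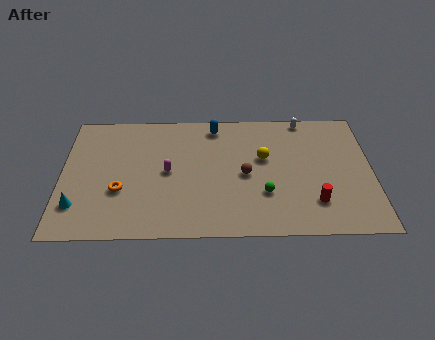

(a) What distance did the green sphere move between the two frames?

3.6

From (8.0, 5.5) to (10.7, 3.1), the green sphere covered √(2.7² + 2.4²) ≈ 3.6 units.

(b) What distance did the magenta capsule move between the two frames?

1.0

The magenta capsule was near (4.9, 5.6) before and (5.6, 4.9) after, so it travelled √(0.7² + 0.7²) ≈ 1.0 units.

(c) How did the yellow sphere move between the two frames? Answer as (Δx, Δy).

(-0.8, 1.8)

The yellow sphere was at about (11.5, 4.1) and moved to about (10.7, 5.9).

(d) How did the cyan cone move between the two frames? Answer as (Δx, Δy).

(0.1, -3.1)

From the two frames, the cyan cone sits at roughly (0.8, 5.5) before and (0.9, 2.4) after.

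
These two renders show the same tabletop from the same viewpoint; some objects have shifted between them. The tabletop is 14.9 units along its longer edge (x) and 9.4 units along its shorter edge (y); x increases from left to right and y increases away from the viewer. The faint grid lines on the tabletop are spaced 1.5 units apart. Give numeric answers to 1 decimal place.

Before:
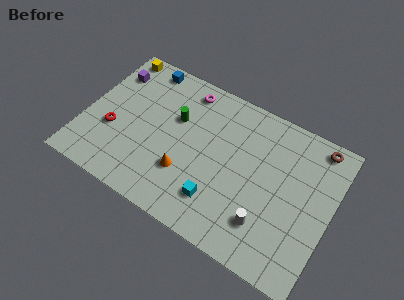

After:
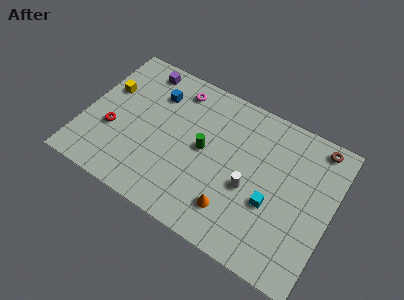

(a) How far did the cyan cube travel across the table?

3.3

From (8.5, 2.2) to (11.5, 3.6), the cyan cube covered √(3.0² + 1.4²) ≈ 3.3 units.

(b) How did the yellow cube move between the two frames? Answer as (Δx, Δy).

(0.0, -2.5)

The yellow cube was at about (1.1, 8.5) and moved to about (1.1, 6.0).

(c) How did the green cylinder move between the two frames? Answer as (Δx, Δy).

(1.9, -1.1)

From the two frames, the green cylinder sits at roughly (5.3, 6.0) before and (7.2, 4.9) after.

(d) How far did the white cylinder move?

2.1

The white cylinder moved from about (11.4, 2.3) to (10.1, 3.9), a distance of √(1.3² + 1.6²) ≈ 2.1.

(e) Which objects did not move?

the brown torus and the red torus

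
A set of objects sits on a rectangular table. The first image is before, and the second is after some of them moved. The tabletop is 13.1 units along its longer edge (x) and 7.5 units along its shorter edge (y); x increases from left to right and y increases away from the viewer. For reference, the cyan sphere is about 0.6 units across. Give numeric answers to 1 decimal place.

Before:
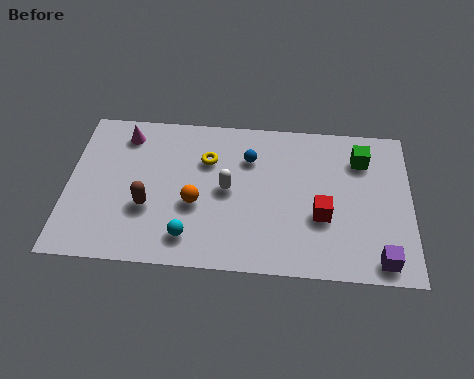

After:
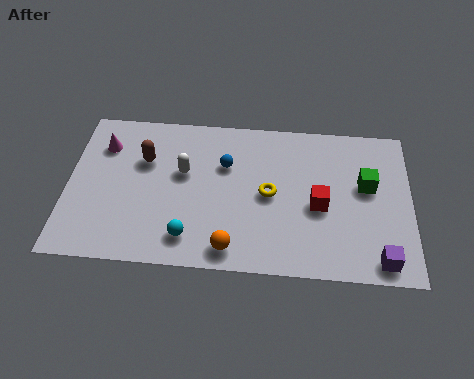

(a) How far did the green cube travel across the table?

1.3

The green cube was near (11.2, 5.7) before and (11.4, 4.4) after, so it travelled √(0.2² + 1.3²) ≈ 1.3 units.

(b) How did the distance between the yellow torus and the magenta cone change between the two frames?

+3.3

The distance was about 3.4 in the first image and 6.7 in the second, so they moved 3.3 units further apart.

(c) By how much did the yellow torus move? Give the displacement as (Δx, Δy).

(2.4, -1.5)

The yellow torus was at about (5.3, 5.2) and moved to about (7.7, 3.7).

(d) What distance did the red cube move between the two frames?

0.5

The red cube moved from about (9.7, 2.8) to (9.6, 3.3), a distance of √(0.1² + 0.5²) ≈ 0.5.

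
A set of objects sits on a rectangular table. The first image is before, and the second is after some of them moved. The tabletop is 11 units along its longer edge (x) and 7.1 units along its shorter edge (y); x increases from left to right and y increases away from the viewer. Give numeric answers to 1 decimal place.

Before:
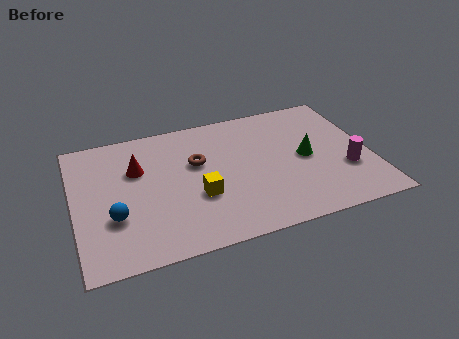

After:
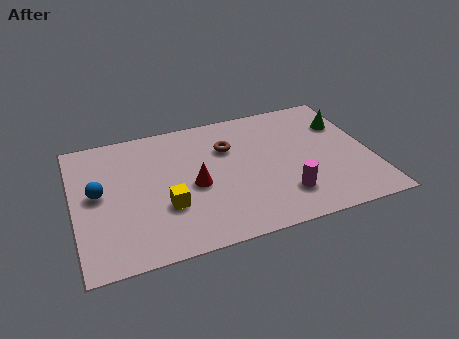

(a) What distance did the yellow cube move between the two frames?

1.2

The yellow cube moved from about (4.5, 2.6) to (3.3, 2.4), a distance of √(1.2² + 0.2²) ≈ 1.2.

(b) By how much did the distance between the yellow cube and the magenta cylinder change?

-1.1

Before: roughly 5.5 units apart; after: 4.4. That's 1.1 units closer together.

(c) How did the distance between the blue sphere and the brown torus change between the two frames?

+1.2

They were about 3.8 units apart before and 5.0 after — 1.2 units further apart.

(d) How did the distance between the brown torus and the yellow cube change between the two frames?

+1.7

Before: roughly 1.8 units apart; after: 3.5. That's 1.7 units further apart.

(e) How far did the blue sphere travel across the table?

1.5

The blue sphere moved from about (1.4, 2.4) to (0.9, 3.8), a distance of √(0.5² + 1.4²) ≈ 1.5.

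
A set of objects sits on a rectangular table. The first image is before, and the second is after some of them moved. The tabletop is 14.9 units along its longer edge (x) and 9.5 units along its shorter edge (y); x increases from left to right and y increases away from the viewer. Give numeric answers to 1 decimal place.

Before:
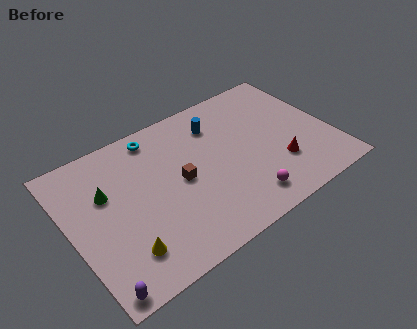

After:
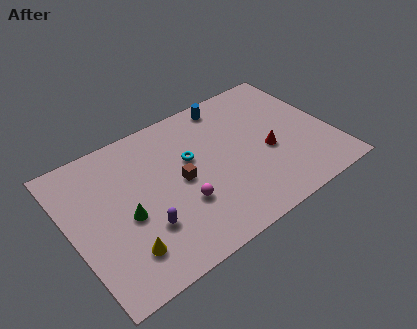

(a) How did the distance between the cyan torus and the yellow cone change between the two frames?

-1.0

The distance was about 6.8 in the first image and 5.8 in the second, so they moved 1.0 units closer together.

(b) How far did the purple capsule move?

3.7

The purple capsule moved from about (0.8, 0.8) to (3.8, 2.9), a distance of √(3.0² + 2.1²) ≈ 3.7.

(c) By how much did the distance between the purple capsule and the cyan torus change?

-4.5

They were about 8.8 units apart before and 4.3 after — 4.5 units closer together.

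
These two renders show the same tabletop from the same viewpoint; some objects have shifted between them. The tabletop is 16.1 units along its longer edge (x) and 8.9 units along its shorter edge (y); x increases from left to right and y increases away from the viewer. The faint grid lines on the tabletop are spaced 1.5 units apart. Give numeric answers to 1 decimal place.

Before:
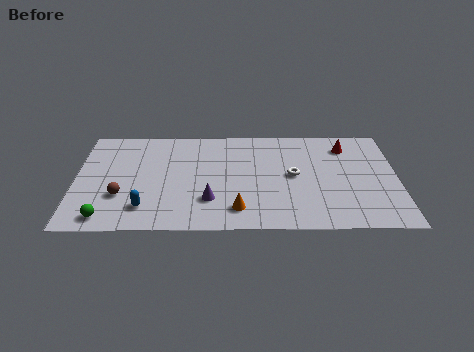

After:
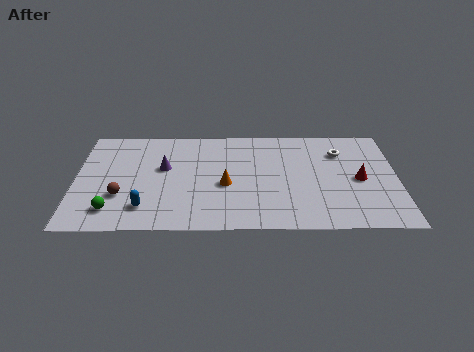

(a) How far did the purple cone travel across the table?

3.6

From (6.7, 2.5) to (4.4, 5.3), the purple cone covered √(2.3² + 2.8²) ≈ 3.6 units.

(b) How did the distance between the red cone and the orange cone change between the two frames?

-1.0

The distance was about 7.7 in the first image and 6.7 in the second, so they moved 1.0 units closer together.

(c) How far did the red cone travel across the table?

3.0

The red cone was near (13.6, 7.1) before and (14.2, 4.2) after, so it travelled √(0.6² + 2.9²) ≈ 3.0 units.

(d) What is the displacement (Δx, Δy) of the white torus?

(2.4, 2.0)

The white torus was at about (10.9, 4.6) and moved to about (13.3, 6.6).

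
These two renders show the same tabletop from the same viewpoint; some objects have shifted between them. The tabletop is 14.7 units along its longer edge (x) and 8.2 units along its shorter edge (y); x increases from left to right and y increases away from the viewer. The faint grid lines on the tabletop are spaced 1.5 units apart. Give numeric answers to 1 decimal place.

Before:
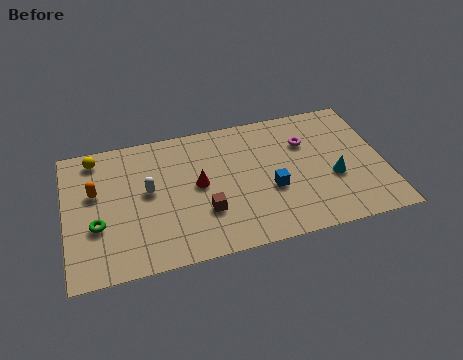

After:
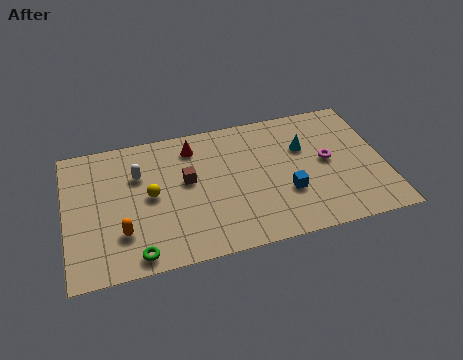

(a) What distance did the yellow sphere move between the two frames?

3.8

The yellow sphere was near (1.5, 7.1) before and (3.9, 4.2) after, so it travelled √(2.4² + 2.9²) ≈ 3.8 units.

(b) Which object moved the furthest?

the yellow sphere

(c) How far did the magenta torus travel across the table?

1.7

From (11.2, 5.7) to (12.1, 4.3), the magenta torus covered √(0.9² + 1.4²) ≈ 1.7 units.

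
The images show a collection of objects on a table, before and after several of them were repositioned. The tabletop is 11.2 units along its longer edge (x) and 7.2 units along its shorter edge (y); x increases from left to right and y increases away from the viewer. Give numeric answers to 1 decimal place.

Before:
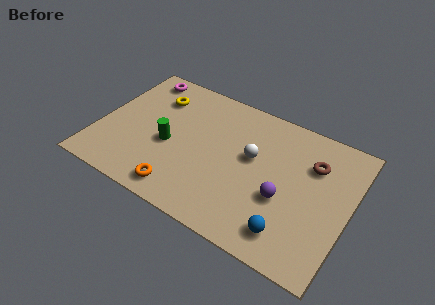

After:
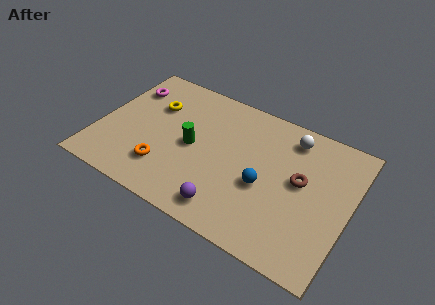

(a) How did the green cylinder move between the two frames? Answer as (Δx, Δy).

(1.0, 0.4)

The green cylinder was at about (3.2, 3.1) and moved to about (4.2, 3.5).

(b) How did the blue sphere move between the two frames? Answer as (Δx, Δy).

(-1.4, 1.7)

The blue sphere was at about (8.9, 1.3) and moved to about (7.5, 3.0).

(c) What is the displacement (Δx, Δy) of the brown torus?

(-0.4, -1.1)

From the two frames, the brown torus sits at roughly (9.4, 5.1) before and (9.0, 4.0) after.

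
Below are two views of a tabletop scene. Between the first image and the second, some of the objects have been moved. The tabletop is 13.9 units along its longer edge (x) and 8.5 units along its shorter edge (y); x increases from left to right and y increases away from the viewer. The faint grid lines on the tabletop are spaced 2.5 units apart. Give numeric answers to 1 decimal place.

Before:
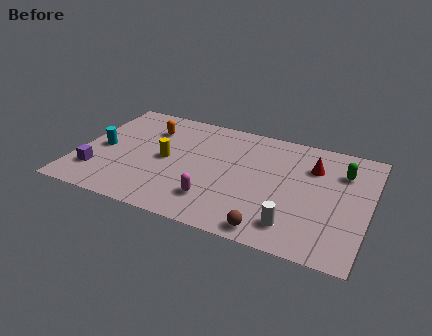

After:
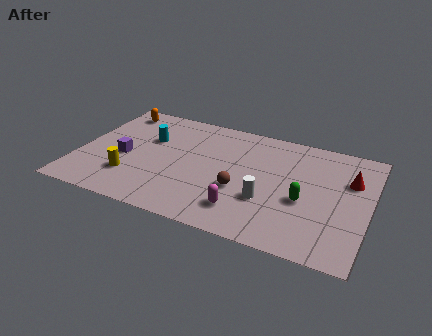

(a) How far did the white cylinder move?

1.9

The white cylinder moved from about (10.6, 1.6) to (9.2, 2.9), a distance of √(1.4² + 1.3²) ≈ 1.9.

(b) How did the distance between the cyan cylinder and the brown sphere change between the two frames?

-3.8

They were about 9.0 units apart before and 5.2 after — 3.8 units closer together.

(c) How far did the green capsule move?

3.1

The green capsule was near (12.5, 6.2) before and (10.9, 3.5) after, so it travelled √(1.6² + 2.7²) ≈ 3.1 units.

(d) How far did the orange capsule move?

2.1

From (3.1, 6.3) to (1.3, 7.3), the orange capsule covered √(1.8² + 1.0²) ≈ 2.1 units.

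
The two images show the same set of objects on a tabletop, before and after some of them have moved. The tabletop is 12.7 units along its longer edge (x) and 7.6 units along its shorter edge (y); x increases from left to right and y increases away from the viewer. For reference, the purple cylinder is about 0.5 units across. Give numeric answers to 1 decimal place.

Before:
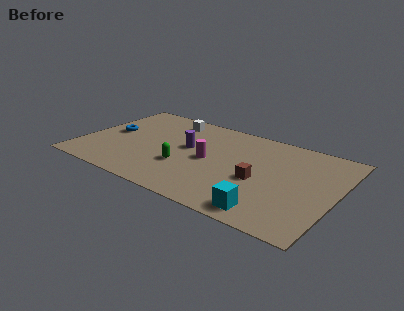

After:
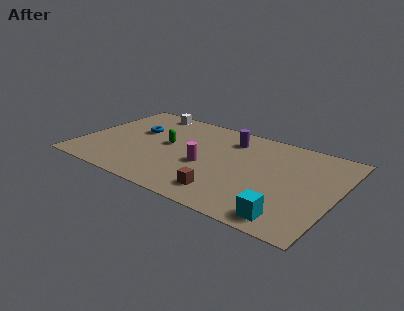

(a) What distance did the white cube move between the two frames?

1.4

The white cube was near (3.9, 6.4) before and (2.6, 6.8) after, so it travelled √(1.3² + 0.4²) ≈ 1.4 units.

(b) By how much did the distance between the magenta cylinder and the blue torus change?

-1.0

They were about 5.1 units apart before and 4.1 after — 1.0 units closer together.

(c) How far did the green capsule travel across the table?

1.9

The green capsule moved from about (5.3, 2.6) to (4.2, 4.1), a distance of √(1.1² + 1.5²) ≈ 1.9.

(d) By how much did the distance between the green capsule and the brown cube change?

+0.6

The distance was about 3.7 in the first image and 4.3 in the second, so they moved 0.6 units further apart.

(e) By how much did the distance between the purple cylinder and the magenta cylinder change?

+1.6

The distance was about 1.3 in the first image and 2.9 in the second, so they moved 1.6 units further apart.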